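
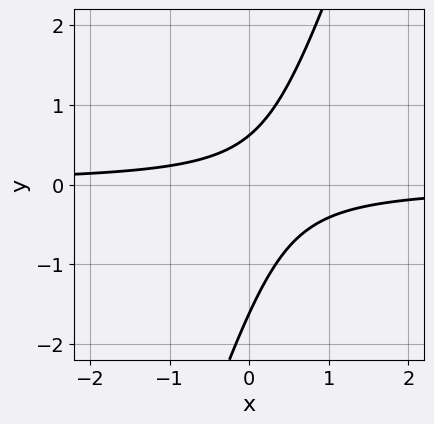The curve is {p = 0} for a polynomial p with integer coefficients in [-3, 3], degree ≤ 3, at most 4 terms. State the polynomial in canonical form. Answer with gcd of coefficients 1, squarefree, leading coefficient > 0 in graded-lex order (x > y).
3*x*y - y^2 - y + 1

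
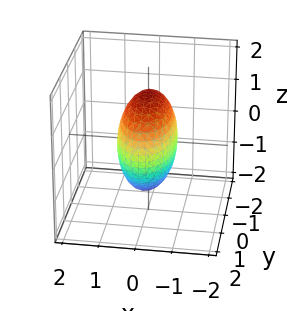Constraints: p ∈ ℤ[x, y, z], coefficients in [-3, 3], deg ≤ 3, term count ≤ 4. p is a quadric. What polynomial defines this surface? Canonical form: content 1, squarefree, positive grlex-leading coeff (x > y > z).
3*x^2 + y^2 + z^2 - 2

Degree: a closed, bounded, convex surface; a quadric, so deg p = 2.
Symmetries: the z ↦ −z reflection is a symmetry, so z appears only in even powers; the x ↦ −x reflection is a symmetry, so x appears only in even powers; the y ↦ −y reflection is a symmetry, so y appears only in even powers.
These observations pin down the coefficients.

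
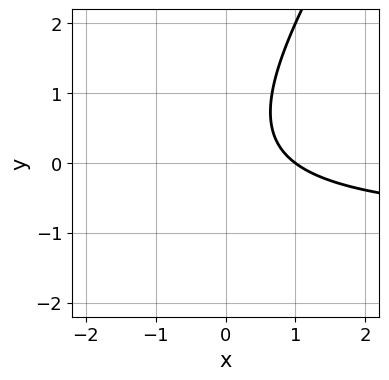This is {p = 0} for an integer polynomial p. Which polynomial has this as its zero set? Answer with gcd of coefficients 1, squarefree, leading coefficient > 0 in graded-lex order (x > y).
First, the degree is 2 — a generic line meets the curve in up to 2 points.
Next, observable constraints: one x-axis crossing is at x = 1; no y-intercept at any integer in the box.
Finally, the integer polynomial consistent with all of this is the stated p.

3*x*y - 2*y^2 + 3*x + y - 3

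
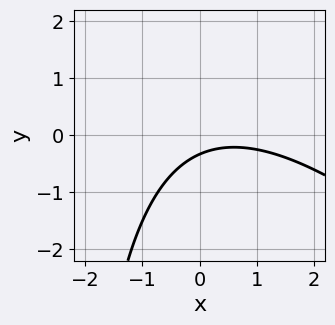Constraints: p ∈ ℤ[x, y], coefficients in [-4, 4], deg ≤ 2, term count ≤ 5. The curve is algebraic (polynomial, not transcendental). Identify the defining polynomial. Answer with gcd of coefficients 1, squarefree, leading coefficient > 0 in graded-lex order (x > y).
(a) deg p = 2. No degree-1 curve has this shape.
(b) Observable constraints: it misses every integer gridline on the x-axis.
(c) Matching integer coefficients to the picture gives p.

x^2 + x*y - x + 3*y + 1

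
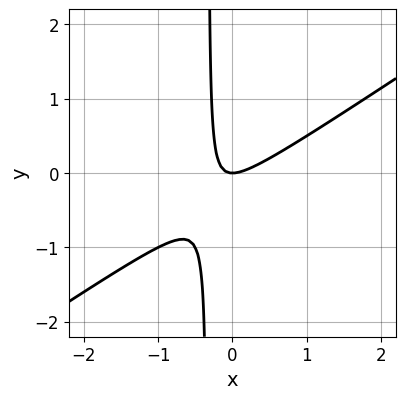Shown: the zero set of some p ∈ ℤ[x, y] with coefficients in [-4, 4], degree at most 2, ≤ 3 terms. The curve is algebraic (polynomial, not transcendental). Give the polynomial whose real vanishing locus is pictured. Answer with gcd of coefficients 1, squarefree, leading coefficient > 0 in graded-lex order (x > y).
2*x^2 - 3*x*y - y

First, the degree is 2 — the shape is more complex than any degree-1 curve.
Next, observable constraints: one x-axis crossing is at x = 0; it crosses the y-axis at the gridline y = 0.
Finally, together with the visible shape, these determine p as stated.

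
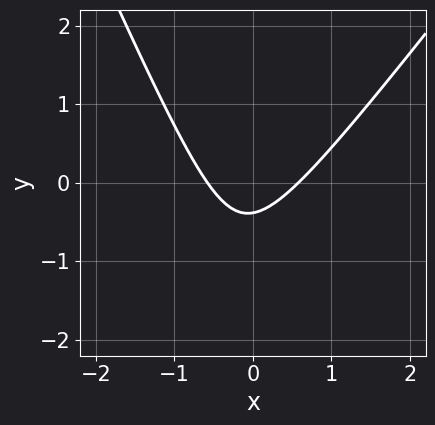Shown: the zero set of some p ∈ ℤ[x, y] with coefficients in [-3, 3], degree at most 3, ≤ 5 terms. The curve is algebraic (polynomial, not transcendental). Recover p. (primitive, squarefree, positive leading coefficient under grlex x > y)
3*x^2 - x*y - y^2 - 3*y - 1

First, the degree is 2 — the shape is more complex than any degree-1 curve.
Finally, solving for integer coefficients yields p as stated.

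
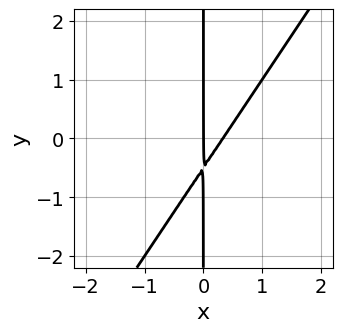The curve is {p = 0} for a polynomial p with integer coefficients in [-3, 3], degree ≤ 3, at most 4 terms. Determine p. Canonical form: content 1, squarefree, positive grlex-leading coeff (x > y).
3*x^2 - 2*x*y - x

First, the degree is 2 — a generic line meets the curve in up to 2 points.
Next, checking where it meets the axes: it meets the x-axis at x = 0 (among the integer gridlines); every point of the y-axis in the box is on the curve.
Finally, putting this together gives p.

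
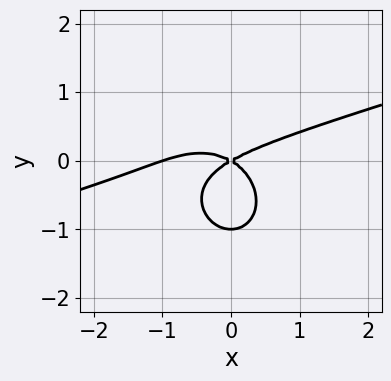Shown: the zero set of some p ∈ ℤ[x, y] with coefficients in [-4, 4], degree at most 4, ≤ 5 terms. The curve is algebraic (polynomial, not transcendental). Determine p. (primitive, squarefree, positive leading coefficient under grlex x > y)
x^3 - 3*x^2*y - 3*y^3 + x^2 - 3*y^2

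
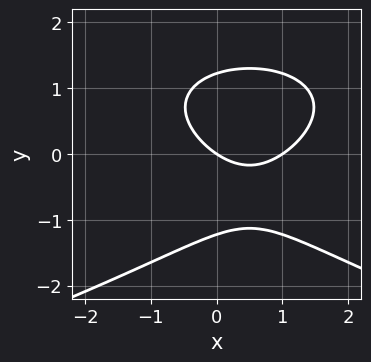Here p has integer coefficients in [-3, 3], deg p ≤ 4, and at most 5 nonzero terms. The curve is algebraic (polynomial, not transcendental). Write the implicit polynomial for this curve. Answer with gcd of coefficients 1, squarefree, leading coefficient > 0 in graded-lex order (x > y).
The degree is 3 — a generic line meets the curve in up to 3 points.
Reading off the gridlines: the x-axis gridline crossings are at x ∈ {0, 1}; it meets the y-axis at y = 0 (among the integer gridlines).
Fitting integer coefficients to these (and the overall shape) gives p.

2*y^3 + 2*x^2 - 2*x - 3*y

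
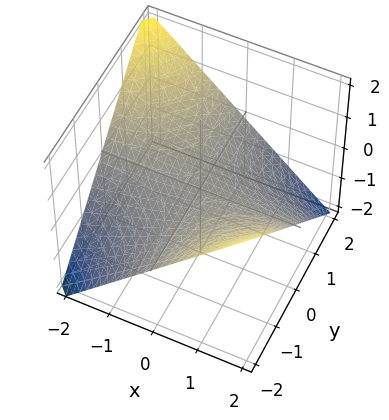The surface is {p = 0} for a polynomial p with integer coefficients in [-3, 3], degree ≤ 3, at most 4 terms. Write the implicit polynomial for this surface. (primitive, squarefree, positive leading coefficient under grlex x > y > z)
First, the degree is 2 — a saddle surface; a quadric.
Next, against the integer gridlines: it crosses the z-axis at the gridline z = 0; the visible x-axis segment lies entirely on the surface; the visible y-axis segment lies entirely on the surface.
Finally, these observations pin down the coefficients.

x*y + 2*z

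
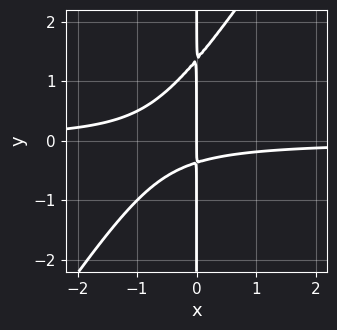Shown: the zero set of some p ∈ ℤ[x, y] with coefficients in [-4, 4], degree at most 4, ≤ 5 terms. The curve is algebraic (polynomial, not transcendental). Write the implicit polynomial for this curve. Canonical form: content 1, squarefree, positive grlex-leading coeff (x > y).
3*x^2*y - 2*x*y^2 + 2*x*y + x

1. The degree is 3 — the shape is more complex than any degree-2 curve.
2. Observable constraints: it meets the x-axis at x = 0 (among the integer gridlines); the visible y-axis segment lies entirely on the curve.
3. Solving for integer coefficients yields p as stated.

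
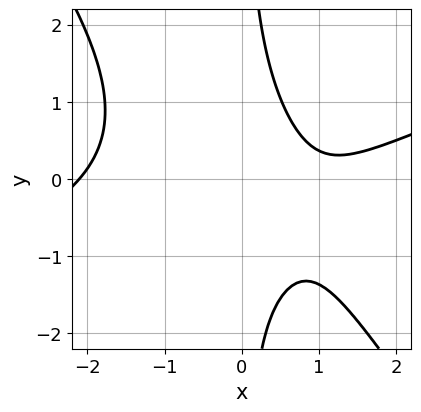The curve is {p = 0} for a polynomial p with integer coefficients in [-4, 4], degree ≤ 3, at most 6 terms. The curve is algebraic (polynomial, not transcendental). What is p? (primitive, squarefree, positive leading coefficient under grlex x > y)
x^3 - 2*x^2*y - 2*x*y^2 - 3*x + 3

Degree: the shape is more complex than any degree-2 curve, so deg p = 3.
Reading off the gridlines: no x-intercept at any integer in the box; the curve avoids every integer y-axis point in the box.
Putting this together gives p.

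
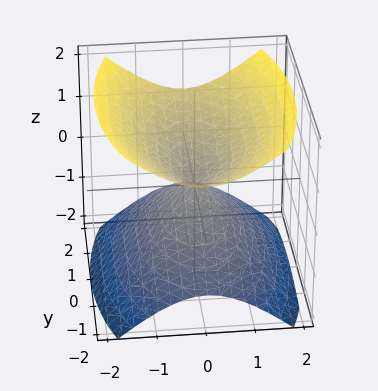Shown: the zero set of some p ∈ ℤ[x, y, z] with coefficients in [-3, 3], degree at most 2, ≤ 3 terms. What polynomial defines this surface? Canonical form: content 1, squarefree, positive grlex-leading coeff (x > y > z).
3*x^2 + y^2 - 3*z^2

First, there are 2 components.
Then, degree: a double cone through the origin; a quadric, so deg p = 2.
Then, symmetries: the y ↦ −y reflection is a symmetry, so y appears only in even powers; mirror symmetry x ↦ −x ⇒ only even powers of x; the z ↦ −z reflection is a symmetry, so z appears only in even powers.
Next, from the visible intercepts: it meets the x-axis at x = 0 (among the integer gridlines); it meets the y-axis at y = 0 (among the integer gridlines); it meets the z-axis at z = 0 (among the integer gridlines).
Finally, the integer polynomial consistent with all of this is the stated p.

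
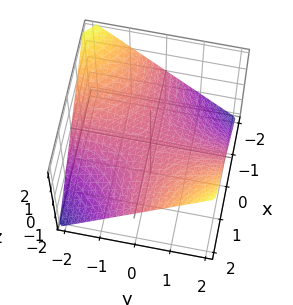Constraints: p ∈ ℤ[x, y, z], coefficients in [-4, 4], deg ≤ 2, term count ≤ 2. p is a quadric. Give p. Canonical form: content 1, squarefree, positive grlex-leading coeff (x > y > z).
Degree: a hyperbolic paraboloid; a quadric, so deg p = 2.
From the axis intercepts and sections: it crosses the z-axis at the gridline z = 0; every point of the y-axis in the box is on the surface.
Fitting integer coefficients to these (and the overall shape) gives p. Check: (-1, 0, 0) on the x-axis lies on the surface, and p(-1, 0, 0) = 0. ✓

x*y - 2*z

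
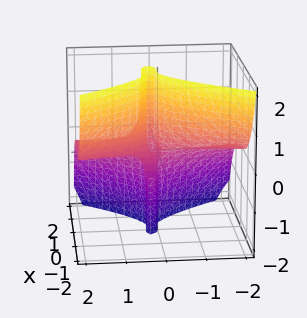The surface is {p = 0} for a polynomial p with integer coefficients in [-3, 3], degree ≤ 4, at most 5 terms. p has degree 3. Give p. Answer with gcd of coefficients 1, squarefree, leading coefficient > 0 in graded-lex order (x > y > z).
(a) The degree is 3 — no degree-2 surface has this shape.
(b) Reading off the gridlines: every point of the z-axis in the box is on the surface; the visible y-axis segment lies entirely on the surface.
(c) Assembling these constraints gives the stated polynomial.

3*x^3 + 3*y^2*z - x^2 - x*y - y*z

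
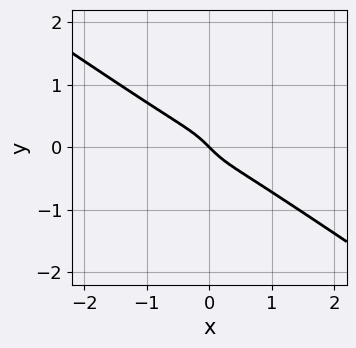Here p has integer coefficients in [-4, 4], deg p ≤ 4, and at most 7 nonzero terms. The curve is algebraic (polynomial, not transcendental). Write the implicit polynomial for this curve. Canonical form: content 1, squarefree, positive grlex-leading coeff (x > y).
2*x^3 - 3*x*y^2 + 2*y^3 + x + y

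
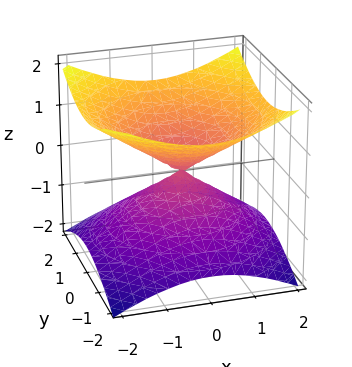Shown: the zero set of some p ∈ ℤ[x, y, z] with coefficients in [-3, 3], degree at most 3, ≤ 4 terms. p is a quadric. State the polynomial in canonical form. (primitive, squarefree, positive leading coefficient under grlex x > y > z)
First, degree: two nappes meeting at a single point; a quadric, so deg p = 2.
Next, symmetries: mirror symmetry z ↦ −z ⇒ only even powers of z; the surface is invariant under rotation about z: p = q(x² + y², z).
Next, checking where it meets the axes: it meets the z-axis at z = 0 (among the integer gridlines); it crosses the y-axis at the gridline y = 0.
Finally, matching integer coefficients to the picture gives p.

x^2 + y^2 - 2*z^2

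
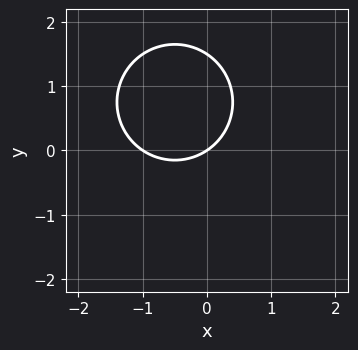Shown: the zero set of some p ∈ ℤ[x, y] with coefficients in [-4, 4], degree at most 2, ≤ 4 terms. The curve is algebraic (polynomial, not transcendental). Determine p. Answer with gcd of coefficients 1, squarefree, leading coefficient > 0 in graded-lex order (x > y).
1. The degree is 2 — the shape is more complex than any degree-1 curve.
2. From the visible intercepts: the x-axis gridline crossings are at x ∈ {-1, 0}; one y-axis crossing is at y = 0.
3. These observations pin down the coefficients.

2*x^2 + 2*y^2 + 2*x - 3*y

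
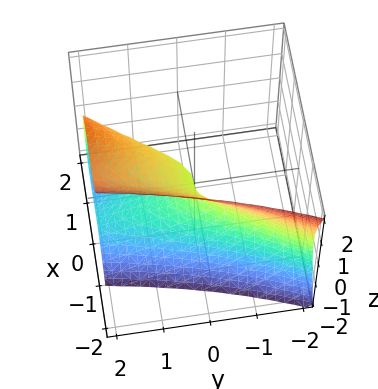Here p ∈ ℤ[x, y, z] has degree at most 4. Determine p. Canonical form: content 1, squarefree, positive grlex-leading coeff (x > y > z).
3*x^3 - 2*x^2*y + 2*z^2 - y

(a) The degree is 3 — the shape is more complex than any degree-2 surface.
(b) From the axis intercepts and sections: it crosses the y-axis at the gridline y = 0; one z-axis crossing is at z = 0.
(c) The integer polynomial consistent with all of this is the stated p.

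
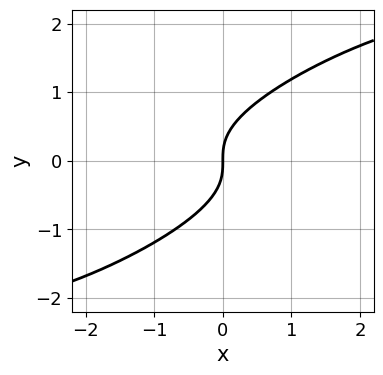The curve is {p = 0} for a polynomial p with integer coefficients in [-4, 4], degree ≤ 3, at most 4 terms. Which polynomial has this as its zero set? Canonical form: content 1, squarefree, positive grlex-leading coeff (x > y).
x^2*y - 3*x*y^2 + 3*y^3 - 2*x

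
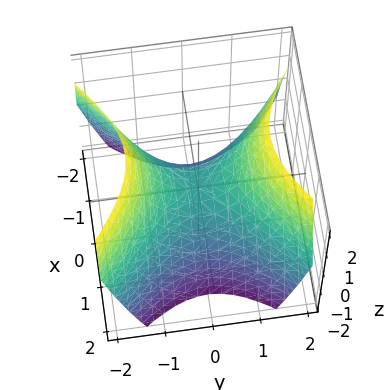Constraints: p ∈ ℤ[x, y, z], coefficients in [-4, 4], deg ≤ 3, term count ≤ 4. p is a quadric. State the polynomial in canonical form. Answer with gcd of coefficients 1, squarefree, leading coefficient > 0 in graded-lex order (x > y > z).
x^2 - y^2 + z

1. Degree: a saddle surface; a quadric, so deg p = 2.
2. Symmetries: the y ↦ −y reflection is a symmetry, so y appears only in even powers; mirror symmetry x ↦ −x ⇒ only even powers of x.
3. Reading off the gridlines: it crosses the y-axis at the gridline y = 0; it crosses the x-axis at the gridline x = 0; one z-axis crossing is at z = 0.
4. Matching integer coefficients to the picture gives p.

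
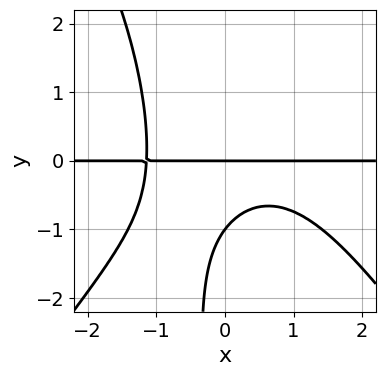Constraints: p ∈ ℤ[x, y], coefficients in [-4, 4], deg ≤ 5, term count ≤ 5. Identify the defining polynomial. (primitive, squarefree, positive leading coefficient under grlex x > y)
2*x^3*y - x*y^3 + 3*x*y^2 + 3*y^2 + 3*y

1. Degree: no degree-3 curve has this shape, so deg p = 4.
2. Observable constraints: every point of the x-axis in the box is on the curve; the y-axis gridline crossings are at y ∈ {-1, 0}.
3. Matching integer coefficients to the picture gives p.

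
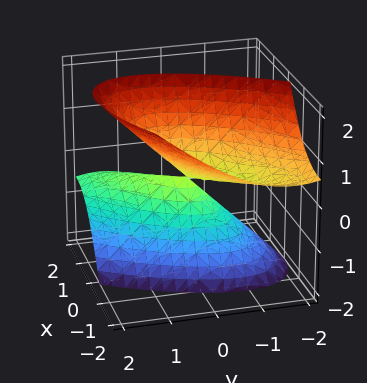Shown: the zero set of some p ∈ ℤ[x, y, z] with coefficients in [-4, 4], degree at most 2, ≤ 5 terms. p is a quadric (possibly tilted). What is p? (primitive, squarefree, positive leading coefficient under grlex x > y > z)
2*x^2 - 3*x*y + 3*x*z + 2*y^2 - 2*z^2

There are 2 components.
Degree: the shape is more complex than any degree-1 surface, so deg p = 2.
Reading off the gridlines: it meets the z-axis at z = 0 (among the integer gridlines); it meets the x-axis at x = 0 (among the integer gridlines).
Assembling these constraints gives the stated polynomial.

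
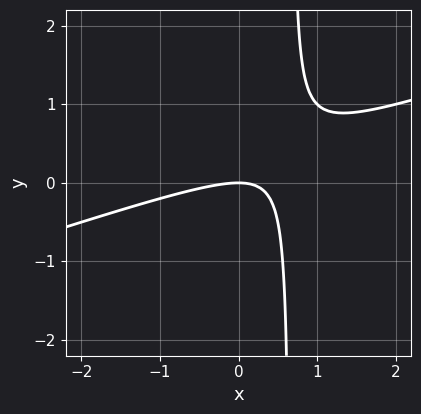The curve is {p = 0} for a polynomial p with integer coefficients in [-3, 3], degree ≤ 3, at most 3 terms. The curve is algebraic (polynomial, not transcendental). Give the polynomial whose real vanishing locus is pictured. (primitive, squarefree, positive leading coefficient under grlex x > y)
x^2 - 3*x*y + 2*y

First, deg p = 2. No degree-1 curve has this shape.
Next, observable constraints: it crosses the x-axis at the gridline x = 0; it meets the y-axis at y = 0 (among the integer gridlines).
Finally, putting this together gives p.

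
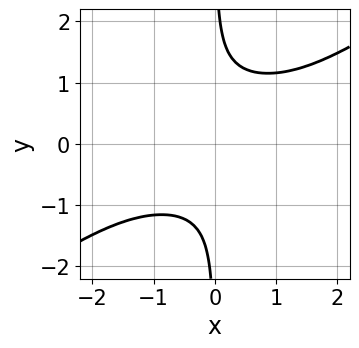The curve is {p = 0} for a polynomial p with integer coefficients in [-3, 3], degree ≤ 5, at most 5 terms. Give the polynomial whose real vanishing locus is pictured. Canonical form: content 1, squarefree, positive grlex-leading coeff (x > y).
First, the degree is 4 — no degree-3 curve has this shape.
Next, from the axis intercepts and sections: it misses every integer gridline on the y-axis; it misses every integer gridline on the x-axis.
Finally, solving for integer coefficients yields p as stated.

2*x^2*y^2 - 3*x*y^3 + 2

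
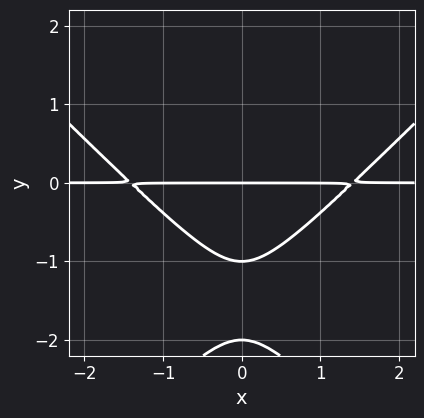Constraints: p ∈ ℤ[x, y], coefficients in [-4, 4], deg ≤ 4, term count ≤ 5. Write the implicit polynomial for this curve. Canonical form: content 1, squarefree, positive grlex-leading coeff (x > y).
x^2*y - y^3 - 3*y^2 - 2*y

1. deg p = 3. No degree-2 curve has this shape.
2. Symmetries: it's symmetric under x → −x, forcing even powers of x.
3. Against the integer gridlines: among the integer gridlines, it crosses the y-axis at y ∈ {-2, -1, 0}; every point of the x-axis in the box is on the curve.
4. Matching integer coefficients to the picture gives p.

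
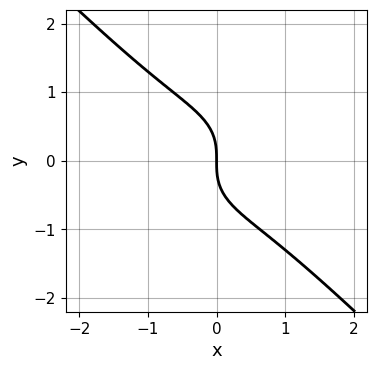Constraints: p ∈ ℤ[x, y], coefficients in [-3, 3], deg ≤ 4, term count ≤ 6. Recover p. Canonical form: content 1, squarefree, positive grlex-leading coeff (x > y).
(a) The degree is 3 — no degree-2 curve has this shape.
(b) From the visible intercepts: it crosses the x-axis at the gridline x = 0; it crosses the y-axis at the gridline y = 0.
(c) Matching integer coefficients to the picture gives p.

2*x^3 + x^2*y + x*y^2 + 2*y^3 + 2*x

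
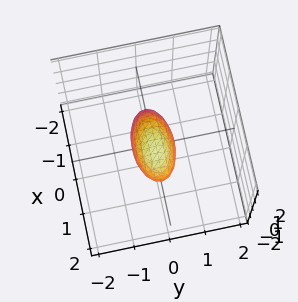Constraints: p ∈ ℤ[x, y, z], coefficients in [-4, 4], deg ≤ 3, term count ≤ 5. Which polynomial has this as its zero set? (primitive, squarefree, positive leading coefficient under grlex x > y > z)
First, degree: a generic line meets the surface in up to 2 points, so deg p = 2.
Then, against the integer gridlines: the x-axis gridline crossings are at x ∈ {-1, 1}.
Finally, together with the visible shape, these determine p as stated.

x^2 - x*z + 3*y^2 + 2*z^2 - 1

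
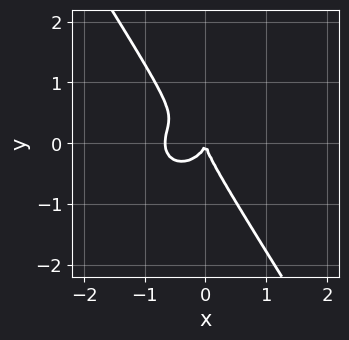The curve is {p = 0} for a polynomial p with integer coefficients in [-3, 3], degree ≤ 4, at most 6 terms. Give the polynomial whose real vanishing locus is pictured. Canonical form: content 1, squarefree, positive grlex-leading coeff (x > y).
First, the degree is 3 — no degree-2 curve has this shape.
Next, checking where it meets the axes: one y-axis crossing is at y = 0; one x-axis crossing is at x = 0.
Finally, matching integer coefficients to the picture gives p.

3*x^3 + 2*x*y^2 + 2*y^3 + 2*x^2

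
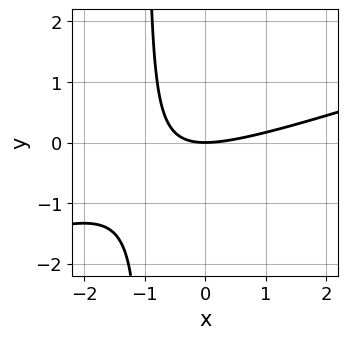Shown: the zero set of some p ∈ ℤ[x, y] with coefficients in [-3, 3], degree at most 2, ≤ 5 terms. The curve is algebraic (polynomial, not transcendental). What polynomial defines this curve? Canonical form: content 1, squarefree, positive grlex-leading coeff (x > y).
x^2 - 3*x*y - 3*y

deg p = 2.
From the axis intercepts and sections: it crosses the y-axis at the gridline y = 0; it meets the x-axis at x = 0 (among the integer gridlines).
Fitting integer coefficients to these (and the overall shape) gives p.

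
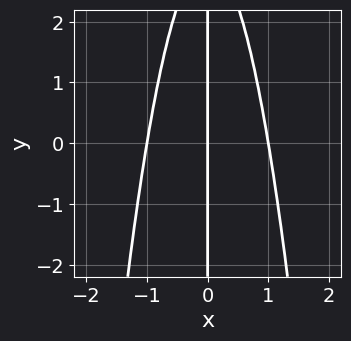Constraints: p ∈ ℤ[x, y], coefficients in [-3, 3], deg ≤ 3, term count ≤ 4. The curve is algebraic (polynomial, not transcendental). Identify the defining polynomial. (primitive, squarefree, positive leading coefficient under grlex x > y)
(a) Degree: the shape is more complex than any degree-2 curve, so deg p = 3.
(b) Observable constraints: the x-axis gridline crossings are at x ∈ {-1, 0, 1}; the visible y-axis segment lies entirely on the curve.
(c) Matching integer coefficients to the picture gives p.

3*x^3 + x*y - 3*x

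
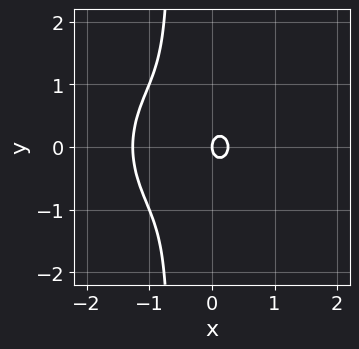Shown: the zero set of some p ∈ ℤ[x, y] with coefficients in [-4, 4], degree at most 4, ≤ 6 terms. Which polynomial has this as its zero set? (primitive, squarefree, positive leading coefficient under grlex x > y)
3*x^3 + 3*x*y^2 + 3*x^2 + 2*y^2 - x

1. Degree: a generic line meets the curve in up to 3 points, so deg p = 3.
2. Symmetries: it's symmetric under y → −y, forcing even powers of y.
3. Against the integer gridlines: one x-axis crossing is at x = 0; it meets the y-axis at y = 0 (among the integer gridlines).
4. Fitting integer coefficients to these (and the overall shape) gives p.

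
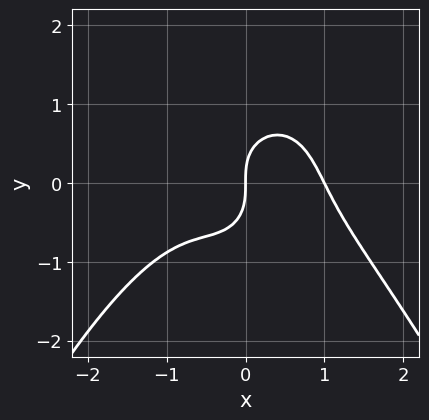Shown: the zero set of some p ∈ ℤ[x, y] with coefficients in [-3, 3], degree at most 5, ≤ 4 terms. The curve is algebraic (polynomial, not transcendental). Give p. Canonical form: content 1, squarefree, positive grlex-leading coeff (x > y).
2*x^4 + 3*x^2*y + 2*y^3 - 2*x

(a) Degree: a generic line meets the curve in up to 4 points, so deg p = 4.
(b) From the axis intercepts and sections: it crosses the y-axis at the gridline y = 0; the x-axis gridline crossings are at x ∈ {0, 1}.
(c) Matching integer coefficients to the picture gives p.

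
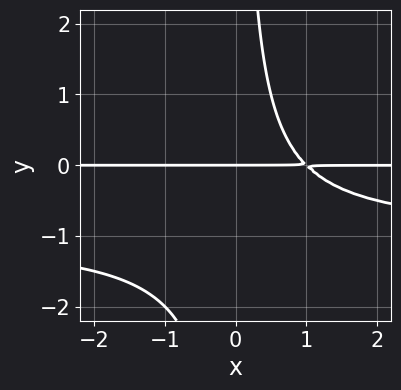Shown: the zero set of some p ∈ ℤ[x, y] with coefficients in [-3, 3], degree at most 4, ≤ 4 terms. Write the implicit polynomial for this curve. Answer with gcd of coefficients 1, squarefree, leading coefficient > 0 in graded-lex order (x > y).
x*y^2 + x*y - y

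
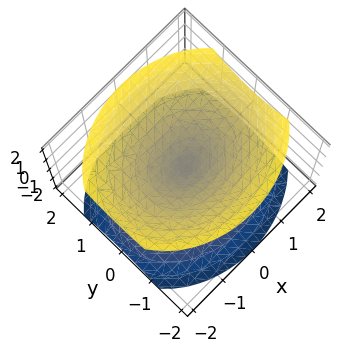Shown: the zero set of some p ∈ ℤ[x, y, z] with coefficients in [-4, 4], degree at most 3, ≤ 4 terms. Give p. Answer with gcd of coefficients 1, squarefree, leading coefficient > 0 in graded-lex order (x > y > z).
2*x^2 + 3*y^2 - 3*z^2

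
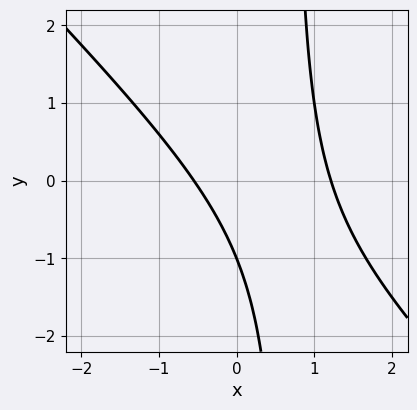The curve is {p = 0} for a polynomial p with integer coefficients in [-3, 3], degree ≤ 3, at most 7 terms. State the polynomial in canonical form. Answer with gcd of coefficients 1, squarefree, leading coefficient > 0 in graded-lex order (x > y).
Degree: the shape is more complex than any degree-1 curve, so deg p = 2.
From the visible intercepts: one y-axis crossing is at y = -1.
Putting this together gives p.

3*x^2 + 3*x*y - 2*x - 2*y - 2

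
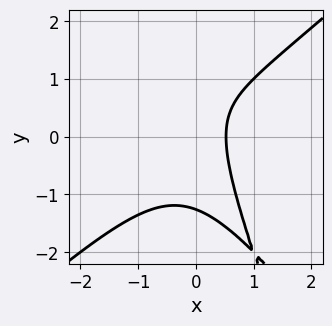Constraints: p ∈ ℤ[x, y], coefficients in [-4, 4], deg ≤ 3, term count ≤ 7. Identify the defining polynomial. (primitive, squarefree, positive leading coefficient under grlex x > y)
3*x^3 - 3*x*y^2 - y^3 + 3*x - 2

1. deg p = 3. A generic line meets the curve in up to 3 points.
2. Matching integer coefficients to the picture gives p.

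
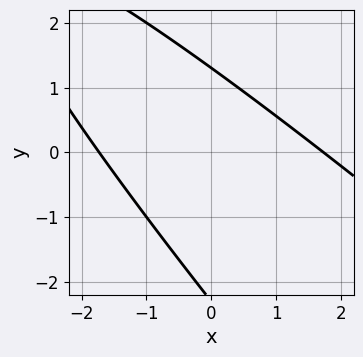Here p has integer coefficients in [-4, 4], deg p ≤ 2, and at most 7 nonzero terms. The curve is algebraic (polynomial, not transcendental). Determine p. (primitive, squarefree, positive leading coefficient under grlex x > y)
Degree: a generic line meets the curve in up to 2 points, so deg p = 2.
Matching integer coefficients to the picture gives p.

x^2 + 2*x*y + y^2 + y - 3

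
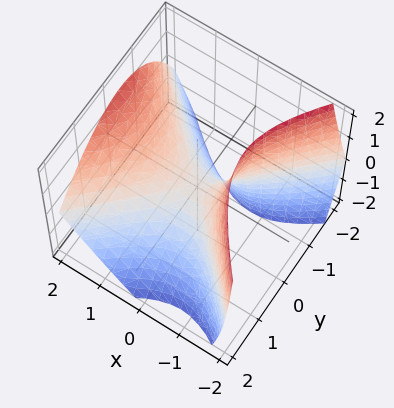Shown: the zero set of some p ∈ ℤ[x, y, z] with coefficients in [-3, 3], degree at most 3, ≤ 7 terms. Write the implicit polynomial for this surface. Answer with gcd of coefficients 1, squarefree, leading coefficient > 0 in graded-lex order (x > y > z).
3*x^2 - 2*x*z - 3*y^2 - y*z - 3*z

(a) deg p = 2. A generic line meets the surface in up to 2 points.
(b) Observable constraints: one x-axis crossing is at x = 0; it crosses the y-axis at the gridline y = 0.
(c) These observations pin down the coefficients.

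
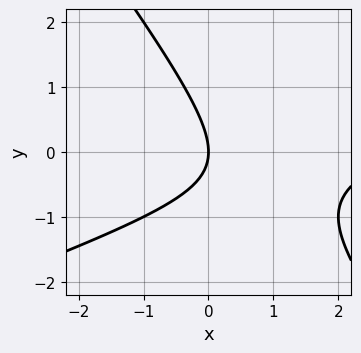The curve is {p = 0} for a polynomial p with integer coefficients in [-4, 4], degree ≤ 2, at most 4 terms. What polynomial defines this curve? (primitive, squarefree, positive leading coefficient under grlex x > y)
x^2 - 2*x*y - 2*y^2 - 3*x

First, the degree is 2 — no degree-1 curve has this shape.
Next, observable constraints: one x-axis crossing is at x = 0; it crosses the y-axis at the gridline y = 0.
Finally, together with the visible shape, these determine p as stated.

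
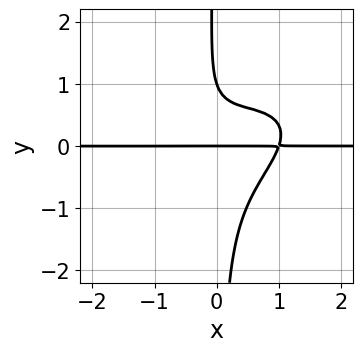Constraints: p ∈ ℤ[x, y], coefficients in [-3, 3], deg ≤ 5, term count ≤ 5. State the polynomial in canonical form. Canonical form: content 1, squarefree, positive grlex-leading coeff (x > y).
x^3*y - 2*x^2*y^2 + 3*x*y^3 + y^2 - y

First, the degree is 4 — the shape is more complex than any degree-3 curve.
Then, observable constraints: the visible x-axis segment lies entirely on the curve; the y-axis gridline crossings are at y ∈ {0, 1}.
Finally, together with the visible shape, these determine p as stated.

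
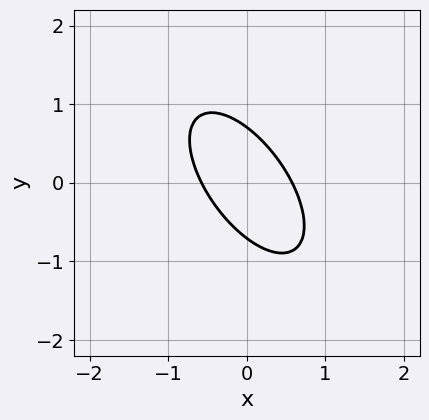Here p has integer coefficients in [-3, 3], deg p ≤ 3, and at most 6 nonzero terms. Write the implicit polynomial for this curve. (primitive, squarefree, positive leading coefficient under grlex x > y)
deg p = 2. The shape is more complex than any degree-1 curve.
Solving for integer coefficients yields p as stated.

3*x^2 + 3*x*y + 2*y^2 - 1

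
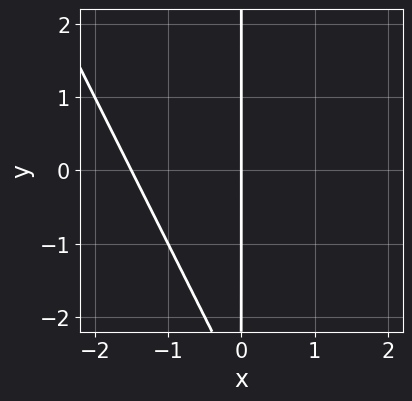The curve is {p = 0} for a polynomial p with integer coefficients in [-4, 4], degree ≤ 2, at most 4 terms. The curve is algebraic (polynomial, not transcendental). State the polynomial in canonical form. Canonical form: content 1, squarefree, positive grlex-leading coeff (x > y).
2*x^2 + x*y + 3*x

First, deg p = 2. The shape is more complex than any degree-1 curve.
Then, against the integer gridlines: one x-axis crossing is at x = 0; the visible y-axis segment lies entirely on the curve.
Finally, together with the visible shape, these determine p as stated.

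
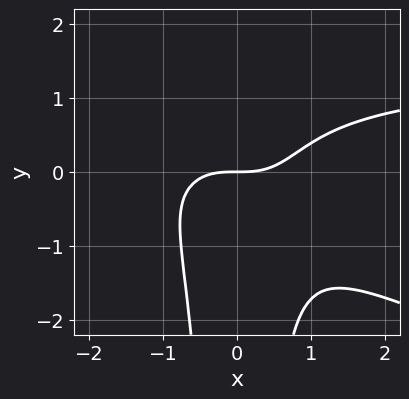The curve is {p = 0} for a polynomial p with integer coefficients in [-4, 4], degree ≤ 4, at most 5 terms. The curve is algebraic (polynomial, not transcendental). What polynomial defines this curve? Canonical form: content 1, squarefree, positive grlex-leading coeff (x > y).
1. Degree: the shape is more complex than any degree-3 curve, so deg p = 4.
2. Observable constraints: it meets the y-axis at y = 0 (among the integer gridlines); one x-axis crossing is at x = 0.
3. The integer polynomial consistent with all of this is the stated p.

x^3*y + 3*x^2*y^2 - 2*x^3 + 3*y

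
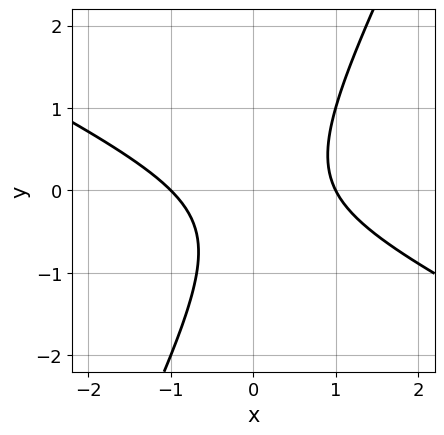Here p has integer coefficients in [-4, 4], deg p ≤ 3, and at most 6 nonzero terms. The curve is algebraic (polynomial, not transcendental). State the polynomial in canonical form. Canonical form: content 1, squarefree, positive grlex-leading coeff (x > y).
The degree is 2 — a generic line meets the curve in up to 2 points.
Against the integer gridlines: the curve avoids every integer y-axis point in the box; among the integer gridlines, it crosses the x-axis at x ∈ {-1, 1}.
Matching integer coefficients to the picture gives p.

2*x^2 + 3*x*y - 2*y^2 - y - 2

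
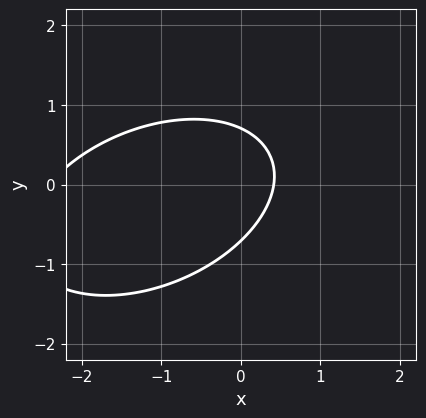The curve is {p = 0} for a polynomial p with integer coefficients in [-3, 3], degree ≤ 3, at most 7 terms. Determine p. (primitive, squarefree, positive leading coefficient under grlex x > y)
x^2 - x*y + 2*y^2 + 2*x - 1

Degree: no degree-1 curve has this shape, so deg p = 2.
Matching integer coefficients to the picture gives p.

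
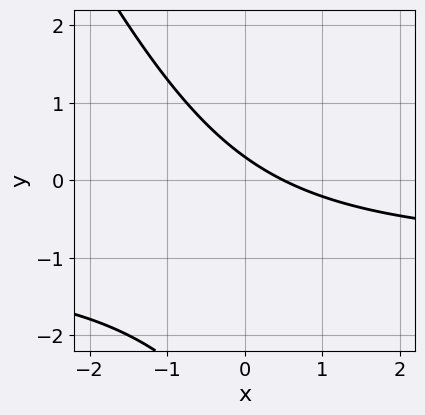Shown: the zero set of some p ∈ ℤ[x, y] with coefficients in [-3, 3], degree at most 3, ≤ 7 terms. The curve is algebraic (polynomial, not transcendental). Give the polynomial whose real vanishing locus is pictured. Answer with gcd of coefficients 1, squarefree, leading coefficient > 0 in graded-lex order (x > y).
2*x*y + y^2 + 2*x + 3*y - 1

First, degree: the shape is more complex than any degree-1 curve, so deg p = 2.
Finally, matching integer coefficients to the picture gives p.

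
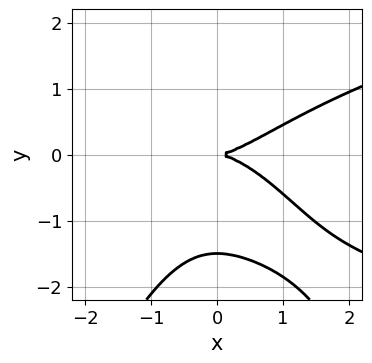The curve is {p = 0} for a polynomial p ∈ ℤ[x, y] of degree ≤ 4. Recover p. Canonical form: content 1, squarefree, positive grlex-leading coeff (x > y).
1. deg p = 4. The shape is more complex than any degree-3 curve.
2. Checking where it meets the axes: one y-axis crossing is at y = 0; one x-axis crossing is at x = 0.
3. Putting this together gives p.

x^2*y^2 - x^3 + 2*y^3 + 3*y^2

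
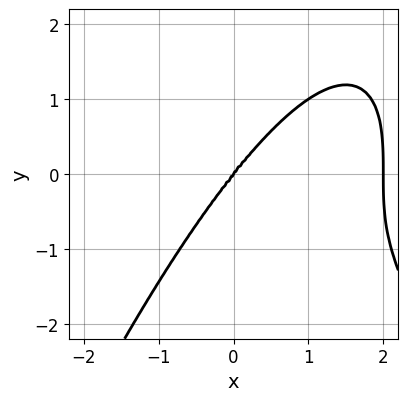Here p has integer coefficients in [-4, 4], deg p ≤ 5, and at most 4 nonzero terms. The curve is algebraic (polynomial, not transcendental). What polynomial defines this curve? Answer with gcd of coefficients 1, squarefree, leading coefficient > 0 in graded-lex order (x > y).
1. Degree: the shape is more complex than any degree-3 curve, so deg p = 4.
2. From the axis intercepts and sections: the x-axis gridline crossings are at x ∈ {0, 2}; it meets the y-axis at y = 0 (among the integer gridlines).
3. These observations pin down the coefficients.

x^4 - 2*x^3 + y^3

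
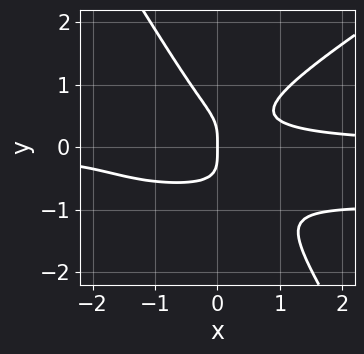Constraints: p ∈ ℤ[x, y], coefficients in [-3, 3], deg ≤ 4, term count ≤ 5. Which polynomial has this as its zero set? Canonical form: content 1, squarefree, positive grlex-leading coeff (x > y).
2*x^2*y^2 - 2*x*y^3 - 2*y^4 + 2*x^2*y - x

First, degree: a generic line meets the curve in up to 4 points, so deg p = 4.
Next, reading off the gridlines: it meets the x-axis at x = 0 (among the integer gridlines); it crosses the y-axis at the gridline y = 0.
Finally, matching integer coefficients to the picture gives p.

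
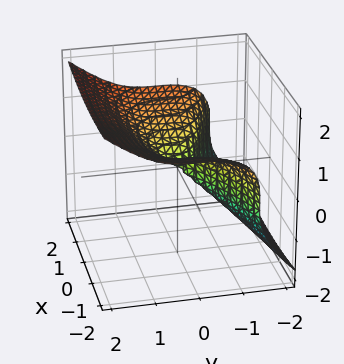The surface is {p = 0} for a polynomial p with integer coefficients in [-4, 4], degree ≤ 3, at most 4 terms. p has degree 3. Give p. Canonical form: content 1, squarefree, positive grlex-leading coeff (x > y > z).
2*y^3 - 3*z^3 + x^2

(a) The degree is 3 — the shape is more complex than any degree-2 surface.
(b) Observable constraints: it crosses the y-axis at the gridline y = 0; it crosses the x-axis at the gridline x = 0; it meets the z-axis at z = 0 (among the integer gridlines).
(c) These observations pin down the coefficients.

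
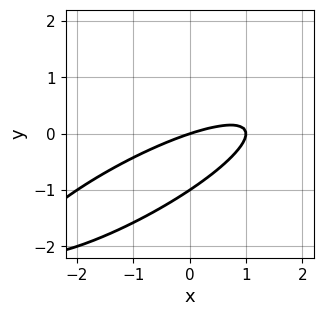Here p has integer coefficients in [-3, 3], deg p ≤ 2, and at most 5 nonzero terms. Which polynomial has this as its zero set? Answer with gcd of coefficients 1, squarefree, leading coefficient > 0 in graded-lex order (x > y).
x^2 - 3*x*y + 3*y^2 - x + 3*y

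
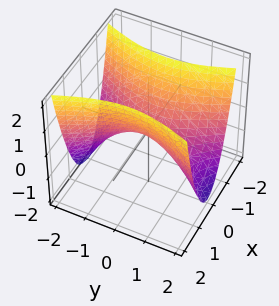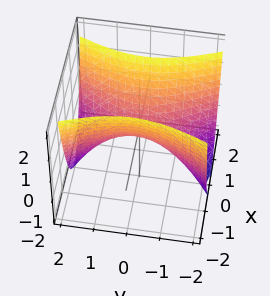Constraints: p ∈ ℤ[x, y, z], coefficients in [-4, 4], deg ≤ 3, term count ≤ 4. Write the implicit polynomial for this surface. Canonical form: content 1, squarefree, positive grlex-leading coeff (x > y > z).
3*x^2 - y^2 - 2*z

(a) The degree is 2 — a hyperbolic paraboloid; a quadric.
(b) Symmetries: it's symmetric under x → −x, forcing even powers of x; mirror symmetry y ↦ −y ⇒ only even powers of y.
(c) Observable constraints: it crosses the z-axis at the gridline z = 0; it crosses the x-axis at the gridline x = 0; it meets the y-axis at y = 0 (among the integer gridlines).
(d) Assembling these constraints gives the stated polynomial.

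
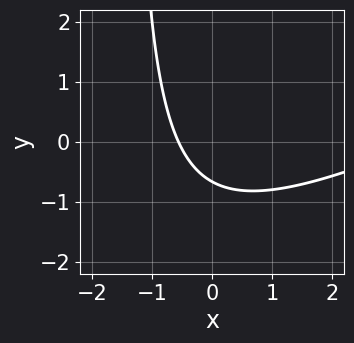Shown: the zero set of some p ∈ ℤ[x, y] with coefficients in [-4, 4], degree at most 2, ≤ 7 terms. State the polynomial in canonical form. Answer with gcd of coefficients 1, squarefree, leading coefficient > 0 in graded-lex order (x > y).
1. deg p = 2.
2. Matching integer coefficients to the picture gives p.

x^2 - 2*x*y - 3*x - 3*y - 2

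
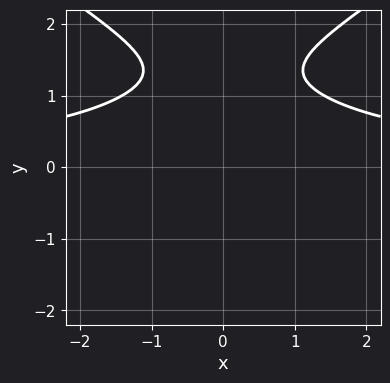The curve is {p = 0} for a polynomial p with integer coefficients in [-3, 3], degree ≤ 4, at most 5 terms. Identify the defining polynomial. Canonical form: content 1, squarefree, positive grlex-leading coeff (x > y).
x^2*y^2 - 2*y^4 + 3*y^3 - 3

Degree: a generic line meets the curve in up to 4 points, so deg p = 4.
Symmetries: mirror symmetry x ↦ −x ⇒ only even powers of x.
From the visible intercepts: no x-intercept at any integer in the box; the curve avoids every integer y-axis point in the box.
The integer polynomial consistent with all of this is the stated p.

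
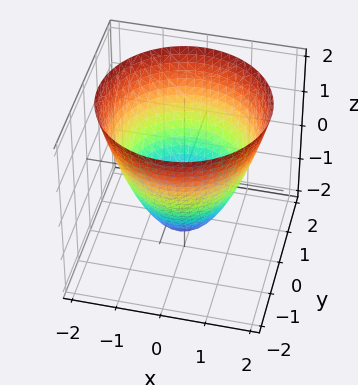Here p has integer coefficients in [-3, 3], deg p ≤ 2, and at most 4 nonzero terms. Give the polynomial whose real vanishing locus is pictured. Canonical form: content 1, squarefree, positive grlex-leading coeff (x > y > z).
2*x^2 + 2*y^2 - 2*z - 3

First, deg p = 2. The shape is more complex than any degree-1 surface.
Next, symmetries: rotational symmetry about the z-axis ⇒ p depends on x, y only through x² + y².
Next, against the integer gridlines: a circular section at z = 0 has radius between 1 and 2.
Finally, together with the visible shape, these determine p as stated.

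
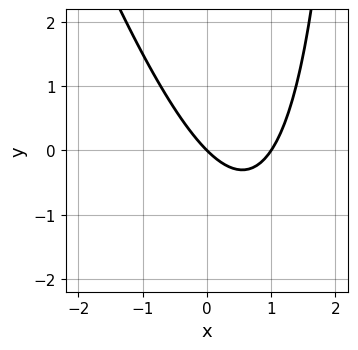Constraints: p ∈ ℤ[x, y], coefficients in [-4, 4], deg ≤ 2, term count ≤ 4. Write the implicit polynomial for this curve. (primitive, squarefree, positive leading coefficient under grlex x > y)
3*x^2 + x*y - 3*x - 3*y

First, deg p = 2. No degree-1 curve has this shape.
Then, reading off the gridlines: the x-axis gridline crossings are at x ∈ {0, 1}; one y-axis crossing is at y = 0.
Finally, matching integer coefficients to the picture gives p.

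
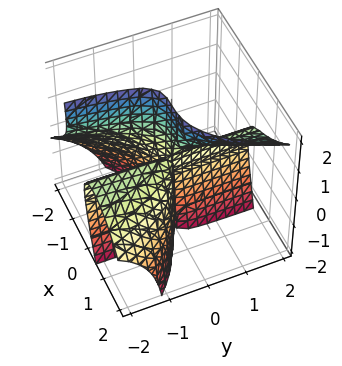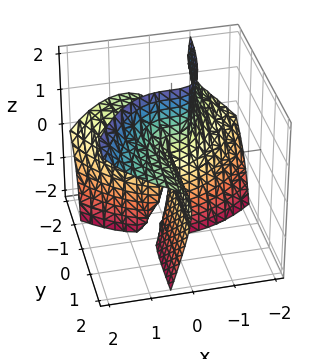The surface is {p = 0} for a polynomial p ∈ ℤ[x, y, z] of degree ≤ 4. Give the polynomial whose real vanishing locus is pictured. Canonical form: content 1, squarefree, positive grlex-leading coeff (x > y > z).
(a) The degree is 3 — the shape is more complex than any degree-2 surface.
(b) Checking where it meets the axes: one x-axis crossing is at x = 0; the visible z-axis segment lies entirely on the surface; the visible y-axis segment lies entirely on the surface.
(c) Together with the visible shape, these determine p as stated.

2*x^3 - 3*x*y*z - y*z^2 + 3*x*y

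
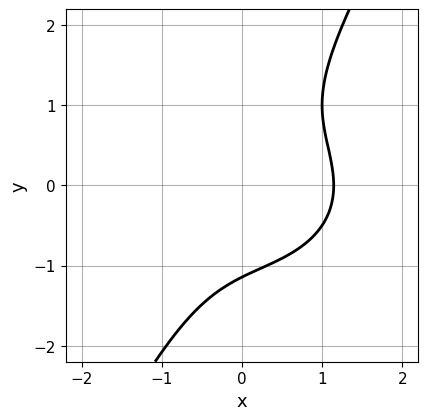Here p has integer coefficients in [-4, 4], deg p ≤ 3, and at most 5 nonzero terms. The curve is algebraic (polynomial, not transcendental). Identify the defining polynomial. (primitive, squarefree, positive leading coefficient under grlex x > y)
2*x^3 + 3*x*y^2 - 2*y^3 - 3

Degree: a generic line meets the curve in up to 3 points, so deg p = 3.
Solving for integer coefficients yields p as stated.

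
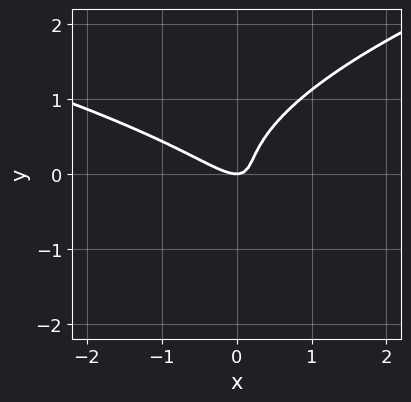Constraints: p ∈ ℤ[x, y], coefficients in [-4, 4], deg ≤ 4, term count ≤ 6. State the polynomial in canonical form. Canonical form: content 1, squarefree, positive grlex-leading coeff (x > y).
3*y^3 - 2*x^2 - 3*x*y + y

Degree: no degree-2 curve has this shape, so deg p = 3.
From the axis intercepts and sections: it meets the x-axis at x = 0 (among the integer gridlines); one y-axis crossing is at y = 0.
Together with the visible shape, these determine p as stated.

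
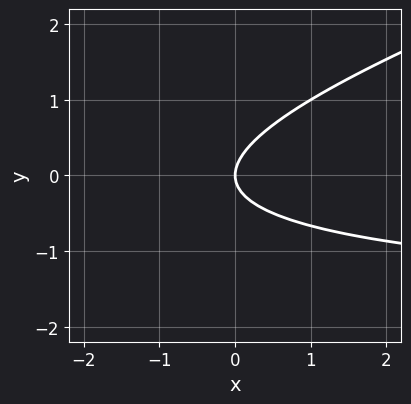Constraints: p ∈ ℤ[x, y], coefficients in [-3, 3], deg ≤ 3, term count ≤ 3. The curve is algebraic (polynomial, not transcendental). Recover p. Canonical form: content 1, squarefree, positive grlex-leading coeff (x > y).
x*y - 3*y^2 + 2*x

First, degree: the shape is more complex than any degree-1 curve, so deg p = 2.
Then, against the integer gridlines: it meets the x-axis at x = 0 (among the integer gridlines); it meets the y-axis at y = 0 (among the integer gridlines).
Finally, matching integer coefficients to the picture gives p.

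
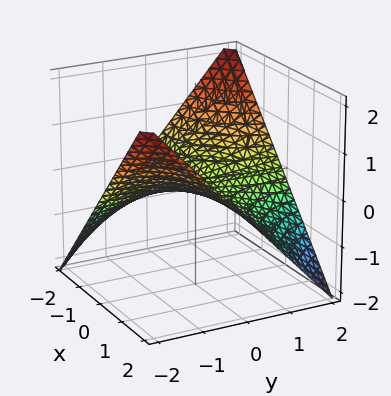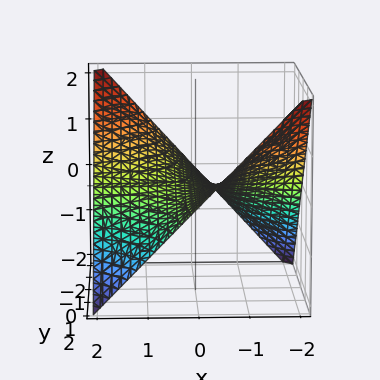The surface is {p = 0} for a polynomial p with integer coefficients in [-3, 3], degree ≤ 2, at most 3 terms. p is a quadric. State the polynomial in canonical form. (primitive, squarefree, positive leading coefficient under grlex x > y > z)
x*y + 2*z

The degree is 2 — a saddle surface; a quadric.
Against the integer gridlines: every point of the y-axis in the box is on the surface; one z-axis crossing is at z = 0; every point of the x-axis in the box is on the surface.
Putting this together gives p.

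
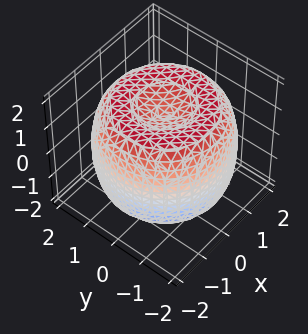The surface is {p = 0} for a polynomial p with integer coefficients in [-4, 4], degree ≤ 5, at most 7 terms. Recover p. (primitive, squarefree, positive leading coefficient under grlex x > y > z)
First, the degree is 4 — a generic line meets the surface in up to 4 points.
Next, symmetries: rotational symmetry about the z-axis ⇒ p depends on x, y only through x² + y².
Next, against the integer gridlines: a circular section at z = 1 has radius between 1 and 2.
Finally, putting this together gives p.

x^4 + 2*x^2*y^2 + y^4 - 3*x^2 - 3*y^2 + 2*z^2 - 3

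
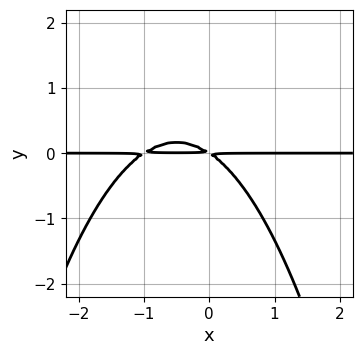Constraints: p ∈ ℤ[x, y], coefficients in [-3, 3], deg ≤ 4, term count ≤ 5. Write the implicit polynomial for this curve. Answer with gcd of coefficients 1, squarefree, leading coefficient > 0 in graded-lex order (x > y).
2*x^2*y + 2*x*y + 3*y^2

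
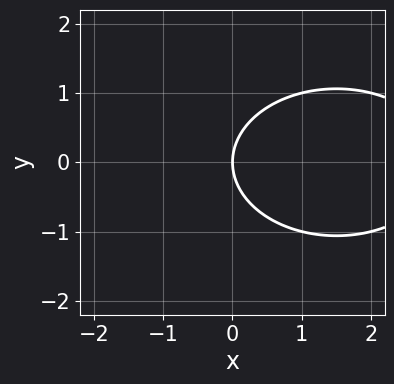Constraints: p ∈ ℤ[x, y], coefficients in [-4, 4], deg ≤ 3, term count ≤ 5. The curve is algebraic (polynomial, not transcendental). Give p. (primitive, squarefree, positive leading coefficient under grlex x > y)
First, deg p = 2.
Then, symmetries: it's symmetric under y → −y, forcing even powers of y.
Next, reading off the gridlines: it crosses the x-axis at the gridline x = 0; it crosses the y-axis at the gridline y = 0.
Finally, putting this together gives p.

x^2 + 2*y^2 - 3*x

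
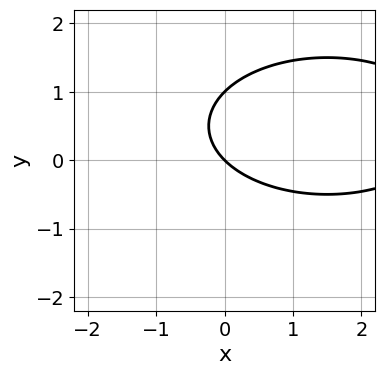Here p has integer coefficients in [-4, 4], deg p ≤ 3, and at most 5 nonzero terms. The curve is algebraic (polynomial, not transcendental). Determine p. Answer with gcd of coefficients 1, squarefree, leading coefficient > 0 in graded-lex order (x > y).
x^2 + 3*y^2 - 3*x - 3*y

1. deg p = 2. A generic line meets the curve in up to 2 points.
2. Reading off the gridlines: among the integer gridlines, it crosses the y-axis at y ∈ {0, 1}; one x-axis crossing is at x = 0.
3. Putting this together gives p.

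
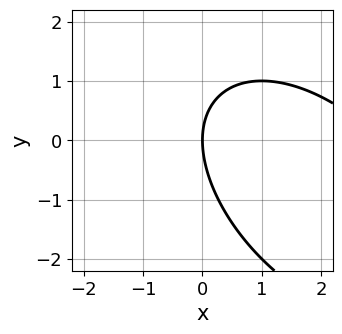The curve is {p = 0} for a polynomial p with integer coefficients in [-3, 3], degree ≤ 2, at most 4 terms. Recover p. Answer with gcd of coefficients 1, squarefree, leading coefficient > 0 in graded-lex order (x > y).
x^2 + x*y + y^2 - 3*x

First, the degree is 2 — the shape is more complex than any degree-1 curve.
Then, against the integer gridlines: it crosses the y-axis at the gridline y = 0; it crosses the x-axis at the gridline x = 0.
Finally, assembling these constraints gives the stated polynomial.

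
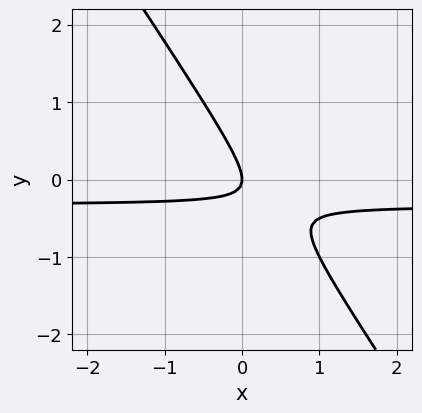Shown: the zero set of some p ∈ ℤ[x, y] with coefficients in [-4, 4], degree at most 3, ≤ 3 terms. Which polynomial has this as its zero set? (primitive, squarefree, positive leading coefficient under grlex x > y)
3*x*y + 2*y^2 + x

Degree: a generic line meets the curve in up to 2 points, so deg p = 2.
Reading off the gridlines: one y-axis crossing is at y = 0; one x-axis crossing is at x = 0.
The integer polynomial consistent with all of this is the stated p.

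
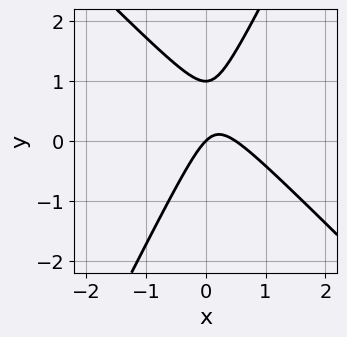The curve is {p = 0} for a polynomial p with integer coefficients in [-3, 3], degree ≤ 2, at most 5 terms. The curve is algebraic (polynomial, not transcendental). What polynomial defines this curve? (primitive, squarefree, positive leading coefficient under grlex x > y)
2*x^2 + x*y - y^2 - x + y

The degree is 2 — the shape is more complex than any degree-1 curve.
Against the integer gridlines: it crosses the x-axis at the gridline x = 0; the y-axis gridline crossings are at y ∈ {0, 1}.
Assembling these constraints gives the stated polynomial.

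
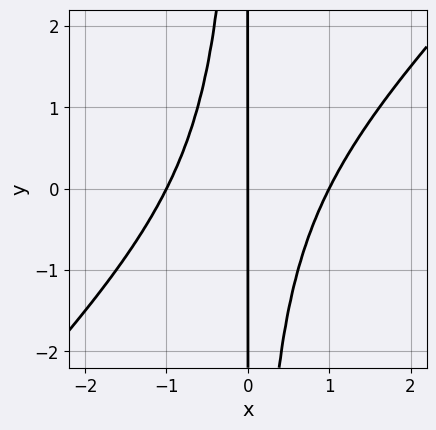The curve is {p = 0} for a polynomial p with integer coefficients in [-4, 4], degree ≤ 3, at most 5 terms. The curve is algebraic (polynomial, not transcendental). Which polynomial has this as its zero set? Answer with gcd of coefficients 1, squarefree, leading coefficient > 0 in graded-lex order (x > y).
1. Degree: the shape is more complex than any degree-2 curve, so deg p = 3.
2. Against the integer gridlines: the x-axis gridline crossings are at x ∈ {-1, 0, 1}; every point of the y-axis in the box is on the curve.
3. Putting this together gives p.

x^3 - x^2*y - x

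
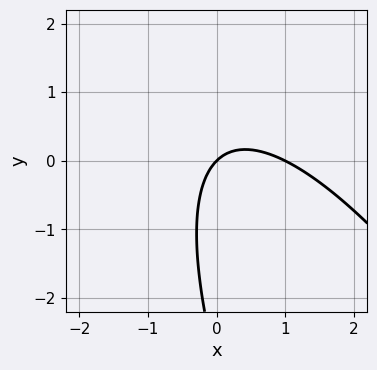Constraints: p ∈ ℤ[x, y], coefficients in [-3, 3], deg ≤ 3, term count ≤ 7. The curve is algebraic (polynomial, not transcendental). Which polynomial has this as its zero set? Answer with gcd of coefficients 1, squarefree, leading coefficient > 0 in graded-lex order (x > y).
(a) The degree is 2 — the shape is more complex than any degree-1 curve.
(b) Checking where it meets the axes: the x-axis gridline crossings are at x ∈ {0, 1}; it crosses the y-axis at the gridline y = 0.
(c) Fitting integer coefficients to these (and the overall shape) gives p.

3*x^2 + 3*x*y + y^2 - 3*x + 3*y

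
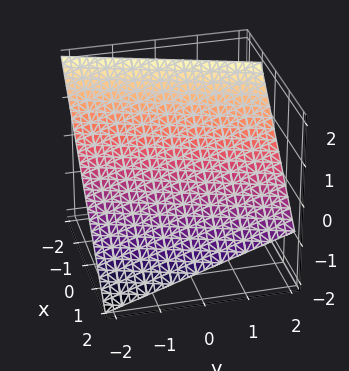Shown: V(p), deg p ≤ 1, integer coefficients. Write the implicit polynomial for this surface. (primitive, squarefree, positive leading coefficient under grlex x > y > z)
First, the degree is 1 — every cross-section is a straight line — this is a plane.
Next, from the axis intercepts and sections: it crosses the y-axis at the gridline y = -2.
Finally, assembling these constraints gives the stated polynomial.

3*x - y + 3*z - 2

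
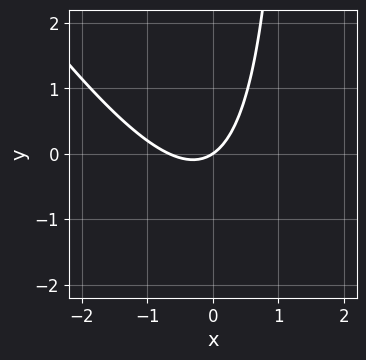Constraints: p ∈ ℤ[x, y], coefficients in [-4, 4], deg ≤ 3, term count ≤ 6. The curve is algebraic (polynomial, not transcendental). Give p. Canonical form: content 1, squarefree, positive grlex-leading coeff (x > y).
(a) The degree is 2 — a generic line meets the curve in up to 2 points.
(b) From the axis intercepts and sections: one y-axis crossing is at y = 0; it crosses the x-axis at the gridline x = 0.
(c) Putting this together gives p.

3*x^2 + 2*x*y + 2*x - 3*y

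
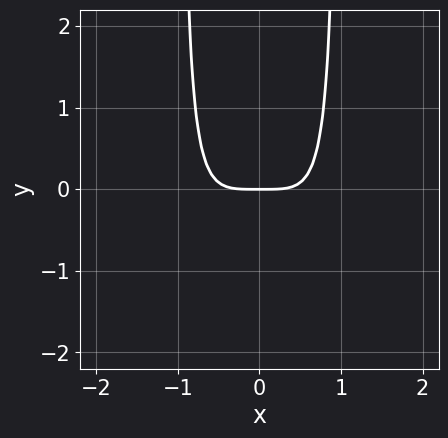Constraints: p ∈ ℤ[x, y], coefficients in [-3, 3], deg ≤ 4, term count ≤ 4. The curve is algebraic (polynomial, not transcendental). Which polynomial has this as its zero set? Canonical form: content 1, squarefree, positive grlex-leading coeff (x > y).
x^4 + x^2*y - y

First, the degree is 4 — no degree-3 curve has this shape.
Next, symmetries: the x ↦ −x reflection is a symmetry, so x appears only in even powers.
Then, from the visible intercepts: one x-axis crossing is at x = 0; one y-axis crossing is at y = 0.
Finally, putting this together gives p.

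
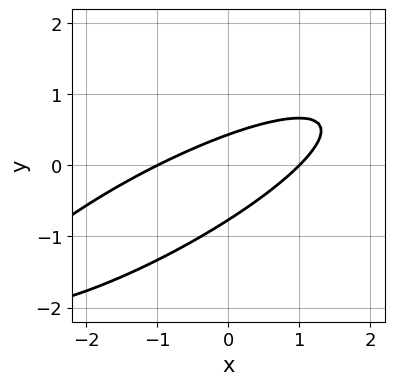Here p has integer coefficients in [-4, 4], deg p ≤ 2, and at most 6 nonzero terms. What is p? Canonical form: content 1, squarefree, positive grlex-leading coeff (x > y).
x^2 - 3*x*y + 3*y^2 + y - 1

1. The degree is 2 — the shape is more complex than any degree-1 curve.
2. Reading off the gridlines: among the integer gridlines, it crosses the x-axis at x ∈ {-1, 1}.
3. Fitting integer coefficients to these (and the overall shape) gives p.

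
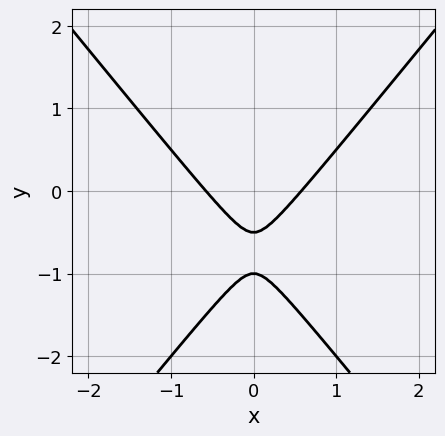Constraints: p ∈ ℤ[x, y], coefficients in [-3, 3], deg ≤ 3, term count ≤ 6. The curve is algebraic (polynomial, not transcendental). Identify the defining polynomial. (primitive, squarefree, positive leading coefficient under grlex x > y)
(a) deg p = 2. A generic line meets the curve in up to 2 points.
(b) Symmetries: mirror symmetry x ↦ −x ⇒ only even powers of x.
(c) Checking where it meets the axes: it crosses the y-axis at the gridline y = -1.
(d) Together with the visible shape, these determine p as stated.

3*x^2 - 2*y^2 - 3*y - 1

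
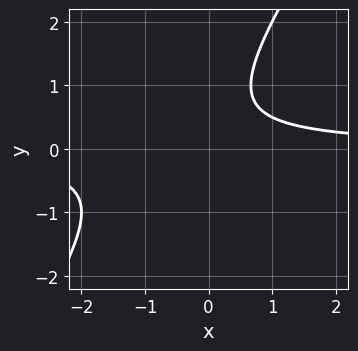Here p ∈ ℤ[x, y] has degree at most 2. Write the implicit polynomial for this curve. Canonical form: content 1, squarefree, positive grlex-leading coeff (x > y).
3*x*y - 2*y^2 + 2*y - 2

Degree: no degree-1 curve has this shape, so deg p = 2.
From the visible intercepts: no y-intercept at any integer in the box; the curve avoids every integer x-axis point in the box.
Assembling these constraints gives the stated polynomial.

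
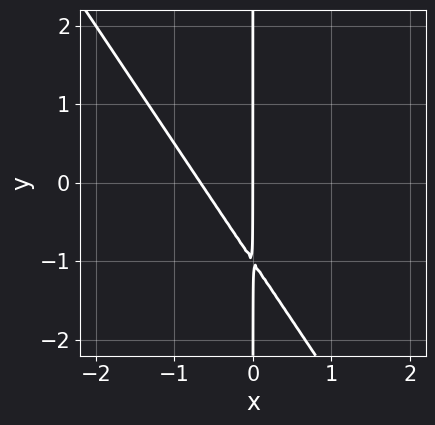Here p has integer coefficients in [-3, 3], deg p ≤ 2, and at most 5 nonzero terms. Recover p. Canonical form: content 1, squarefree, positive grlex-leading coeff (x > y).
3*x^2 + 2*x*y + 2*x

(a) Degree: the shape is more complex than any degree-1 curve, so deg p = 2.
(b) Checking where it meets the axes: every point of the y-axis in the box is on the curve; it crosses the x-axis at the gridline x = 0.
(c) Together with the visible shape, these determine p as stated.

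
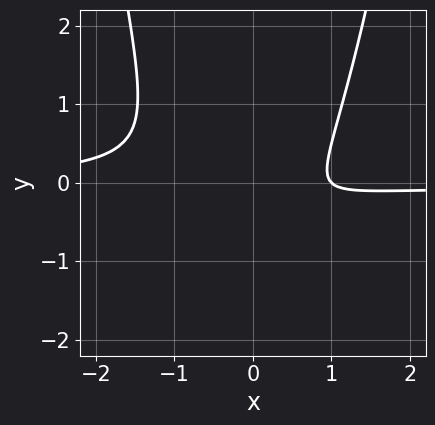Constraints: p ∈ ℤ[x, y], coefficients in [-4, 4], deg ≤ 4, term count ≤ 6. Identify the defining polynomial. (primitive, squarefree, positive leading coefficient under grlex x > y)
First, the degree is 3 — a generic line meets the curve in up to 3 points.
Next, checking where it meets the axes: it meets the x-axis at x = 1 (among the integer gridlines); the curve avoids every integer y-axis point in the box.
Finally, putting this together gives p.

3*x^2*y - 2*y^2 + x - 2*y - 1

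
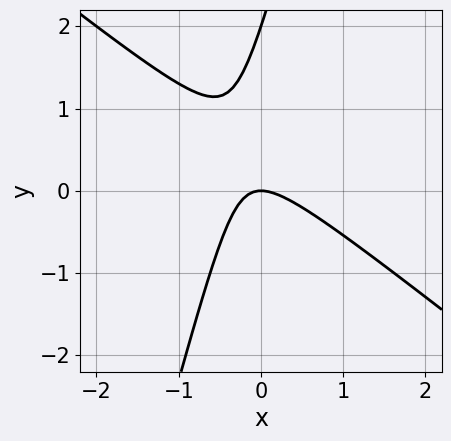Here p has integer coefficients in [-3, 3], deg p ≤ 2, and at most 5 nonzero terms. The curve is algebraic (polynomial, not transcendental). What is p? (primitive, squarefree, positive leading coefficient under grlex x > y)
3*x^2 + 3*x*y - y^2 + 2*y

(a) deg p = 2. No degree-1 curve has this shape.
(b) From the axis intercepts and sections: among the integer gridlines, it crosses the y-axis at y ∈ {0, 2}; one x-axis crossing is at x = 0.
(c) Solving for integer coefficients yields p as stated.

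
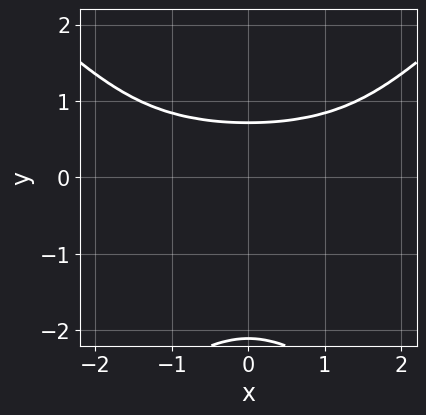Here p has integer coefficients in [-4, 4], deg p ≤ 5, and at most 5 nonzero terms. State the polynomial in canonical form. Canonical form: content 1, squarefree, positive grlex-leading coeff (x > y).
deg p = 4. No degree-3 curve has this shape.
Symmetries: mirror symmetry x ↦ −x ⇒ only even powers of x.
Observable constraints: no x-intercept at any integer in the box.
Assembling these constraints gives the stated polynomial.

x^2*y^2 - y^4 - 2*y^3 + 1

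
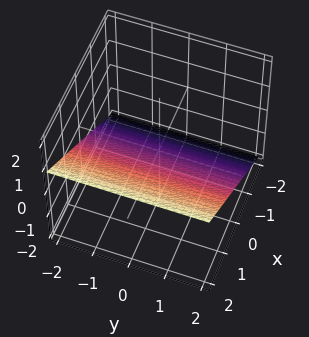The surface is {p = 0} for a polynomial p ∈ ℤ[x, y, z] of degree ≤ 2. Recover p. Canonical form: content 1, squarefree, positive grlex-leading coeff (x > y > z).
2*x - 3*z - 2

First, deg p = 1. The surface is flat (a plane).
Next, checking where it meets the axes: no y-intercept at any integer in the box; it crosses the x-axis at the gridline x = 1.
Finally, solving for integer coefficients yields p as stated.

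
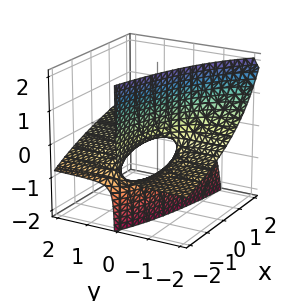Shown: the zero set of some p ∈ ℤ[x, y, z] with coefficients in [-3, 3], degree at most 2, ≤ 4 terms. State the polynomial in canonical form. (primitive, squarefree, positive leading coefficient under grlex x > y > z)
x*y - x*z - 3*y*z - 2*z

First, deg p = 2. The shape is more complex than any degree-1 surface.
Then, checking where it meets the axes: the visible y-axis segment lies entirely on the surface; one z-axis crossing is at z = 0; the visible x-axis segment lies entirely on the surface.
Finally, these observations pin down the coefficients.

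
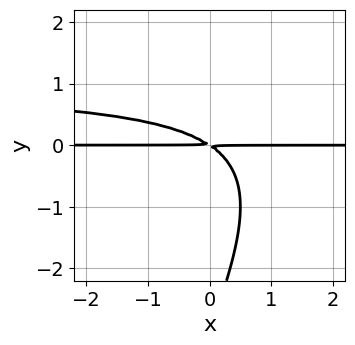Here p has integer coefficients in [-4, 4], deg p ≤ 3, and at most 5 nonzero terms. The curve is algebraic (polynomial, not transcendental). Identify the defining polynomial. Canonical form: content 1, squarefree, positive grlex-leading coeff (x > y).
2*x*y^2 - y^3 - 2*x*y - 3*y^2

1. The degree is 3 — no degree-2 curve has this shape.
2. From the visible intercepts: the visible x-axis segment lies entirely on the curve.
3. Solving for integer coefficients yields p as stated.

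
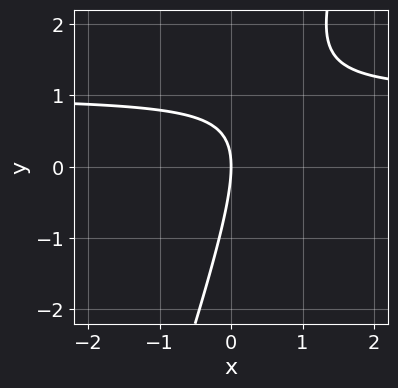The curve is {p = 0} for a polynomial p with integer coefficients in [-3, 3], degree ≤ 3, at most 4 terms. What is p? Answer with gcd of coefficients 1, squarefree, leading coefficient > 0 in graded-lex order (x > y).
First, deg p = 2. A generic line meets the curve in up to 2 points.
Next, against the integer gridlines: it crosses the x-axis at the gridline x = 0; it crosses the y-axis at the gridline y = 0.
Finally, together with the visible shape, these determine p as stated.

3*x*y - y^2 - 3*x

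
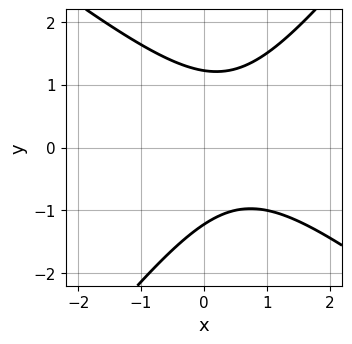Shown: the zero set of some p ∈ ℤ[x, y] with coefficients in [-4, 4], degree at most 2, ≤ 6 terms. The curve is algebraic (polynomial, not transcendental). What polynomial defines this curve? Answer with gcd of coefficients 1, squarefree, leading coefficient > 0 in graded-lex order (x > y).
First, deg p = 2.
Then, from the axis intercepts and sections: the curve avoids every integer x-axis point in the box.
Finally, fitting integer coefficients to these (and the overall shape) gives p.

2*x^2 + x*y - 2*y^2 - 2*x + 3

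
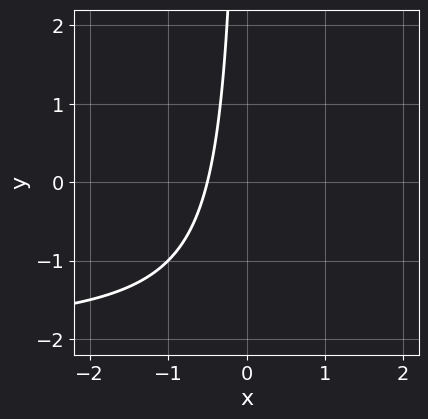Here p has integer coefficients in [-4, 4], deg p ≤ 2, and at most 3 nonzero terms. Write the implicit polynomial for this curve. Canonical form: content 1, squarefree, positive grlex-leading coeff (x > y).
x*y + 2*x + 1

First, the degree is 2 — no degree-1 curve has this shape.
Then, checking where it meets the axes: no y-intercept at any integer in the box.
Finally, putting this together gives p.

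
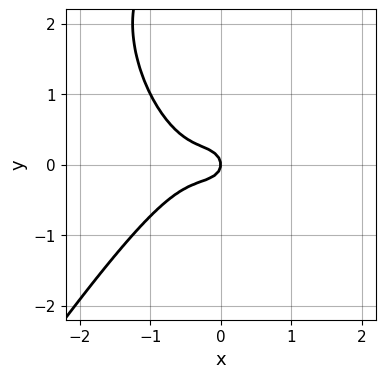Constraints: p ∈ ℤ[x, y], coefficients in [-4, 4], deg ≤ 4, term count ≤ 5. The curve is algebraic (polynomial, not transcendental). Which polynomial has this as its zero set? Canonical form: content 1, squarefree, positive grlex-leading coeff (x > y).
1. The degree is 3 — the shape is more complex than any degree-2 curve.
2. Checking where it meets the axes: it meets the x-axis at x = 0 (among the integer gridlines); one y-axis crossing is at y = 0.
3. Together with the visible shape, these determine p as stated.

3*x^3 - y^3 + 2*x^2 + 3*y^2 + x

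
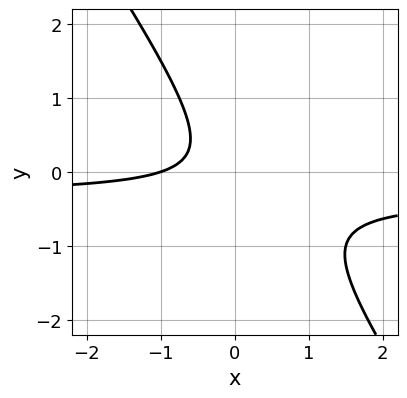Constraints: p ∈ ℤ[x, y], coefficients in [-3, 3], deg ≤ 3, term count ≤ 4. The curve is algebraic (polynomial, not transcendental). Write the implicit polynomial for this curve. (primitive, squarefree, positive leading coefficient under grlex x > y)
3*x*y + 2*y^2 + x + 1

First, the degree is 2 — a generic line meets the curve in up to 2 points.
Next, from the visible intercepts: it meets the x-axis at x = -1 (among the integer gridlines); the curve avoids every integer y-axis point in the box.
Finally, these observations pin down the coefficients.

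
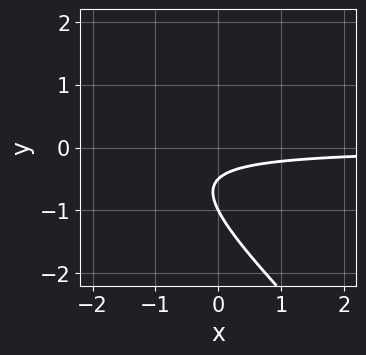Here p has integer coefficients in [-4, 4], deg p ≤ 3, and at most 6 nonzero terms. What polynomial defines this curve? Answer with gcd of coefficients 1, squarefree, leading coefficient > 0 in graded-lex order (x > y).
2*x*y + 2*y^2 + 3*y + 1

The degree is 2 — a generic line meets the curve in up to 2 points.
Checking where it meets the axes: no x-intercept at any integer in the box; it meets the y-axis at y = -1 (among the integer gridlines).
Together with the visible shape, these determine p as stated.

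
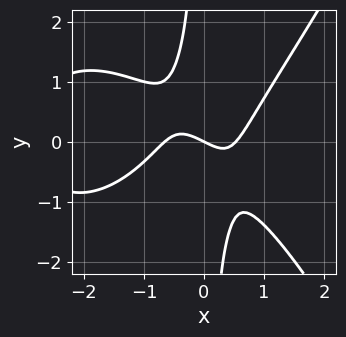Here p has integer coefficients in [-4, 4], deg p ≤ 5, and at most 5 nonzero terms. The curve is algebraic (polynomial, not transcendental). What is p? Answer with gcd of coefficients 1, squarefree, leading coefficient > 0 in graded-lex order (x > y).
1. Degree: no degree-3 curve has this shape, so deg p = 4.
2. From the visible intercepts: it meets the x-axis at x = 0 (among the integer gridlines); it meets the y-axis at y = 0 (among the integer gridlines).
3. Matching integer coefficients to the picture gives p.

x^4 + 3*x^3 - 3*x*y^2 - x - 2*y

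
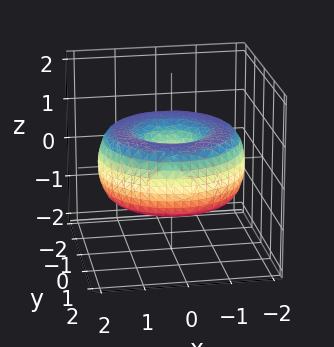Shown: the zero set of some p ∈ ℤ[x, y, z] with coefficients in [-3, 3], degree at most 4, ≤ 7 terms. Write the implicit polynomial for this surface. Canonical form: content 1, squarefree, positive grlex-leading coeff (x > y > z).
x^4 + 2*x^2*y^2 + y^4 - 3*x^2 - 3*y^2 + 3*z^2

1. deg p = 4.
2. By symmetry, the surface is invariant under rotation about z: p = q(x² + y², z).
3. From the axis intercepts and sections: one z-axis crossing is at z = 0; a circular section at z = 0 has radius between 1 and 2.
4. Together with the visible shape, these determine p as stated.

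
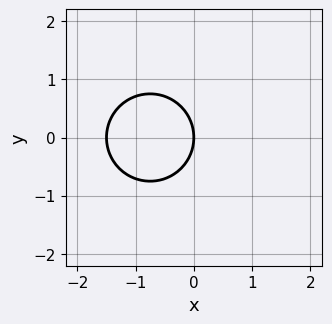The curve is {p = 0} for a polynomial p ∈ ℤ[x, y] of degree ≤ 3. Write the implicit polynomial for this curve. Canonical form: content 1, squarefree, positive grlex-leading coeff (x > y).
The degree is 2 — the shape is more complex than any degree-1 curve.
Symmetries: it's symmetric under y → −y, forcing even powers of y.
Checking where it meets the axes: it meets the y-axis at y = 0 (among the integer gridlines); one x-axis crossing is at x = 0.
Together with the visible shape, these determine p as stated.

2*x^2 + 2*y^2 + 3*x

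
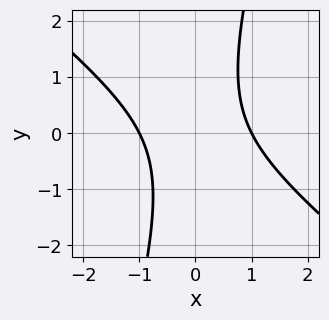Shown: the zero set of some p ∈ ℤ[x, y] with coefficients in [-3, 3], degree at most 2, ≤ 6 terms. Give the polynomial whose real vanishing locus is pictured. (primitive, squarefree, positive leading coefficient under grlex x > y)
First, deg p = 2. The shape is more complex than any degree-1 curve.
Then, reading off the gridlines: among the integer gridlines, it crosses the x-axis at x ∈ {-1, 1}; the curve avoids every integer y-axis point in the box.
Finally, assembling these constraints gives the stated polynomial.

3*x^2 + 3*x*y - y^2 - 3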